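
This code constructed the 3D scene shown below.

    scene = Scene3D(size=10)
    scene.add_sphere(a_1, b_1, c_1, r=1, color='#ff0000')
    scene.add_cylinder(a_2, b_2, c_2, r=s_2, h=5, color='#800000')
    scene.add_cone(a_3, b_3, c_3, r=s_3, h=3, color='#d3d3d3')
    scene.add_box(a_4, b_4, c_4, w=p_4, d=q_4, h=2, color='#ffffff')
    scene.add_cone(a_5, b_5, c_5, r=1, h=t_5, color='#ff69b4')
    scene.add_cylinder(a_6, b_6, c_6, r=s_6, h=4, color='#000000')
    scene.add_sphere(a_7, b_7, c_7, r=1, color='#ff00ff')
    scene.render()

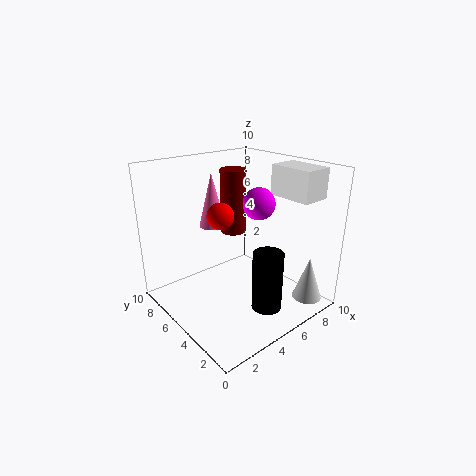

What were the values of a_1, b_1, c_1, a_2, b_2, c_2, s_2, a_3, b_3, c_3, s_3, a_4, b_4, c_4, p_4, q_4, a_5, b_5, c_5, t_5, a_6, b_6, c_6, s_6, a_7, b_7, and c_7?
a_1 = 5; b_1 = 7; c_1 = 6; a_2 = 7; b_2 = 8; c_2 = 4; s_2 = 1; a_3 = 8; b_3 = 1; c_3 = 1; s_3 = 1; a_4 = 7; b_4 = 1; c_4 = 8; p_4 = 2; q_4 = 3; a_5 = 5; b_5 = 8; c_5 = 5; t_5 = 4; a_6 = 5; b_6 = 2; c_6 = 1; s_6 = 1; a_7 = 5; b_7 = 3; c_7 = 8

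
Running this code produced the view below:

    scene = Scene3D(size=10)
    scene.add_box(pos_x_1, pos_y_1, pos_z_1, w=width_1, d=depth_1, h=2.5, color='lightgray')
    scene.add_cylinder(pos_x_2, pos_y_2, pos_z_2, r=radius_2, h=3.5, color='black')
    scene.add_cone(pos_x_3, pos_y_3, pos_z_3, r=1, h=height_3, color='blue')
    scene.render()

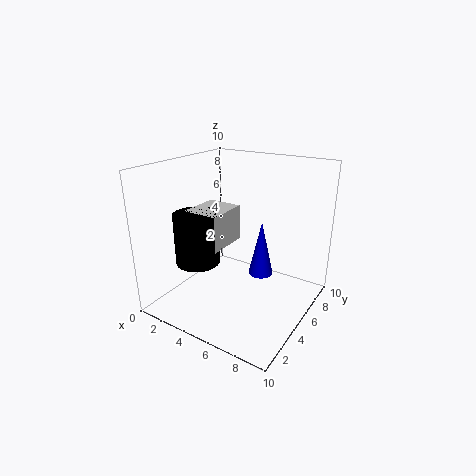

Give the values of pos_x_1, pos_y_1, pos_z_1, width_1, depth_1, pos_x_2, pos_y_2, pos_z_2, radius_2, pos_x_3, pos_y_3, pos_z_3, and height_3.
pos_x_1 = 2, pos_y_1 = 3, pos_z_1 = 4.5, width_1 = 2.5, depth_1 = 3, pos_x_2 = 3, pos_y_2 = 3, pos_z_2 = 3.5, radius_2 = 1.5, pos_x_3 = 5, pos_y_3 = 8.5, pos_z_3 = 0.5, height_3 = 4.5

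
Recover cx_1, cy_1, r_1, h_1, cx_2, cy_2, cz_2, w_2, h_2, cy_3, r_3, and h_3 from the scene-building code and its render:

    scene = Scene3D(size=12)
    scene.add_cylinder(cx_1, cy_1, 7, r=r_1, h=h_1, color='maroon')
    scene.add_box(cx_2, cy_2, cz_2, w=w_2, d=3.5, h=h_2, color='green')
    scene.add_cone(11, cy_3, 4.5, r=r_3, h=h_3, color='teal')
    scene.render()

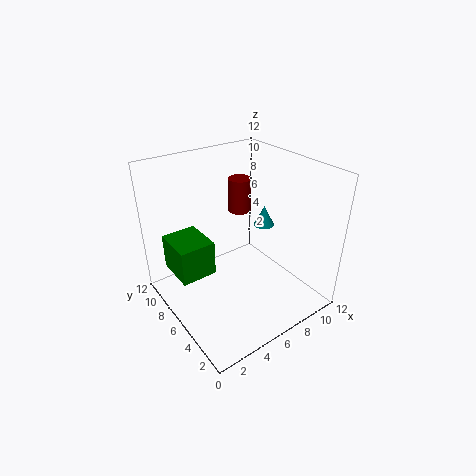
cx_1 = 8
cy_1 = 8.5
r_1 = 1
h_1 = 3
cx_2 = 1
cy_2 = 6.5
cz_2 = 3
w_2 = 3
h_2 = 3
cy_3 = 8.5
r_3 = 1
h_3 = 2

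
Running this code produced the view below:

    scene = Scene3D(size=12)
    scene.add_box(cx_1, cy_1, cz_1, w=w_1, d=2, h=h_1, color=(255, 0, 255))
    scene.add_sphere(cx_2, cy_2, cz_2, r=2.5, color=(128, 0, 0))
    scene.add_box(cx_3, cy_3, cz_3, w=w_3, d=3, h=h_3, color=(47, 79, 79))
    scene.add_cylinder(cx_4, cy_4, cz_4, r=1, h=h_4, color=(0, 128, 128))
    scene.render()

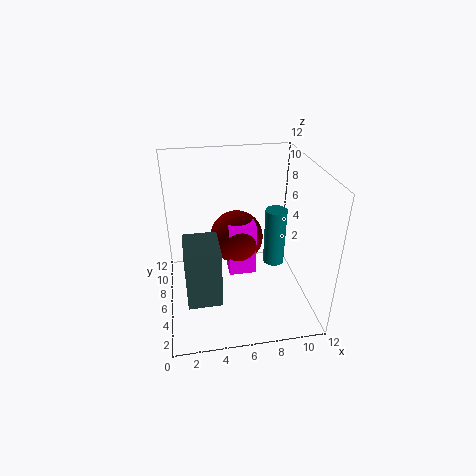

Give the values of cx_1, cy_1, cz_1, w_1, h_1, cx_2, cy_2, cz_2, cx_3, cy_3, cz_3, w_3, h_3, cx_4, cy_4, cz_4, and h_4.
cx_1 = 5.5, cy_1 = 7.5, cz_1 = 1, w_1 = 2.5, h_1 = 5, cx_2 = 6.5, cy_2 = 9.5, cz_2 = 4, cx_3 = 1.5, cy_3 = 1, cz_3 = 3.5, w_3 = 2.5, h_3 = 4.5, cx_4 = 10, cy_4 = 8.5, cz_4 = 1.5, h_4 = 5.5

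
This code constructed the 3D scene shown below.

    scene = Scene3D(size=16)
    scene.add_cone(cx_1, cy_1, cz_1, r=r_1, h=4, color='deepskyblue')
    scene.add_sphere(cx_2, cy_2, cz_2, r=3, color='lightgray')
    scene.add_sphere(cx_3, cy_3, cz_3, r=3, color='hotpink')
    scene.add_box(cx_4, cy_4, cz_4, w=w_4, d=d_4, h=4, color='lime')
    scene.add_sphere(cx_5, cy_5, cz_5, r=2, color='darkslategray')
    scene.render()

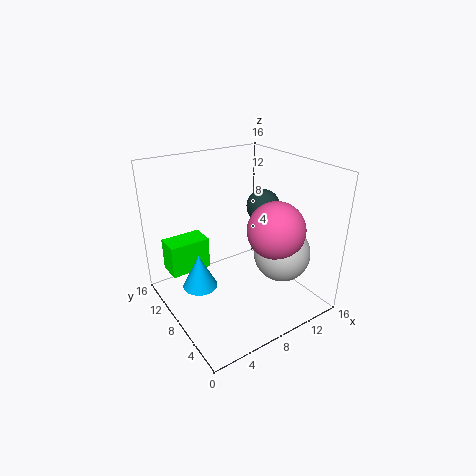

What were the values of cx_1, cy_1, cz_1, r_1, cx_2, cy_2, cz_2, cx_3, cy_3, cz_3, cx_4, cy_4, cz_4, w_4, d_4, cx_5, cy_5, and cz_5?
cx_1 = 4; cy_1 = 10; cz_1 = 2; r_1 = 2; cx_2 = 11; cy_2 = 4; cz_2 = 7; cx_3 = 10; cy_3 = 4; cz_3 = 10; cx_4 = 2; cy_4 = 13; cz_4 = 2; w_4 = 5; d_4 = 3; cx_5 = 13; cy_5 = 10; cz_5 = 10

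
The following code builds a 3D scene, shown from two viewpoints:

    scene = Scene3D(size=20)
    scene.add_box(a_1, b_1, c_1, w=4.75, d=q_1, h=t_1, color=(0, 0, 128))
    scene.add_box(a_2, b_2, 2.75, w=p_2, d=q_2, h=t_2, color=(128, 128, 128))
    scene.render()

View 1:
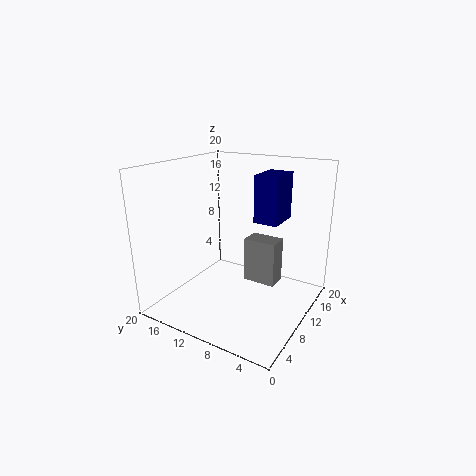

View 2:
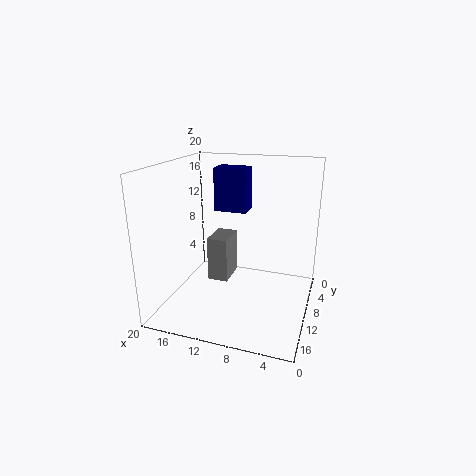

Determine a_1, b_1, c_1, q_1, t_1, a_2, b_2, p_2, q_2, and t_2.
a_1 = 9.75
b_1 = 4.25
c_1 = 12.75
q_1 = 3.25
t_1 = 6.25
a_2 = 11.75
b_2 = 5.25
p_2 = 3
q_2 = 4.75
t_2 = 6.5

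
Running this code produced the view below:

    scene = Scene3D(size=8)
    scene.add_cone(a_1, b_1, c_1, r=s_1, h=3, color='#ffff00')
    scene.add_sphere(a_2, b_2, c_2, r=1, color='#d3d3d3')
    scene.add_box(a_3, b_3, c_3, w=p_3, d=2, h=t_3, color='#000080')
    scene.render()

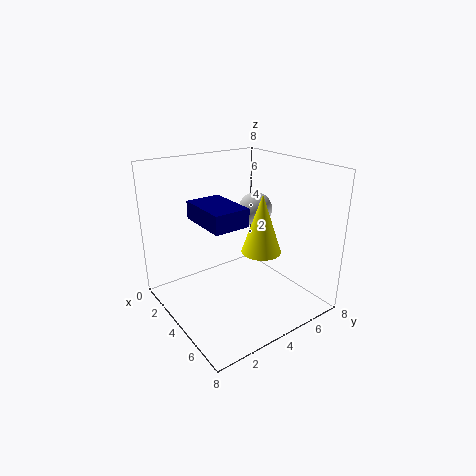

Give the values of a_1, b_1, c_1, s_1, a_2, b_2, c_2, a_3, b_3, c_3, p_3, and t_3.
a_1 = 6, b_1 = 4, c_1 = 4, s_1 = 1, a_2 = 3, b_2 = 6, c_2 = 5, a_3 = 2, b_3 = 2, c_3 = 5, p_3 = 3, t_3 = 1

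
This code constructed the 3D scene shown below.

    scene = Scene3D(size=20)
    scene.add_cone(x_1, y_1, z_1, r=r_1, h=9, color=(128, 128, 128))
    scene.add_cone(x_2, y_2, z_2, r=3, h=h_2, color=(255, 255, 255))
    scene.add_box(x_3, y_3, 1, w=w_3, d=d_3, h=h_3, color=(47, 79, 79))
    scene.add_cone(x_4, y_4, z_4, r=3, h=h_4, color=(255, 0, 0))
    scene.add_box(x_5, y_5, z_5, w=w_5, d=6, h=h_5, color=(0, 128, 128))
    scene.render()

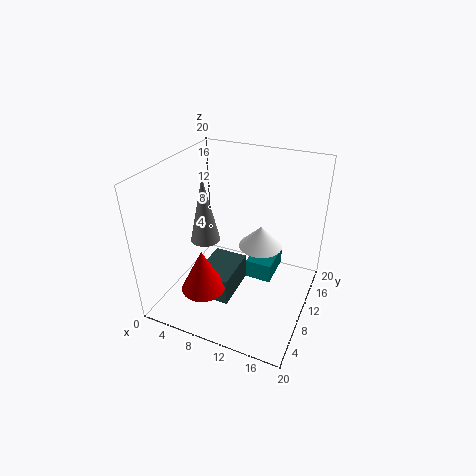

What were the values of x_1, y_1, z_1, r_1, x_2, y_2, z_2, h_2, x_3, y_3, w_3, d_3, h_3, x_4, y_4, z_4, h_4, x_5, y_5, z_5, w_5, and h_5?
x_1 = 6
y_1 = 8
z_1 = 10
r_1 = 2
x_2 = 13
y_2 = 11
z_2 = 9
h_2 = 3
x_3 = 5
y_3 = 6
w_3 = 5
d_3 = 7
h_3 = 4
x_4 = 7
y_4 = 5
z_4 = 4
h_4 = 6
x_5 = 10
y_5 = 13
z_5 = 1
w_5 = 4
h_5 = 3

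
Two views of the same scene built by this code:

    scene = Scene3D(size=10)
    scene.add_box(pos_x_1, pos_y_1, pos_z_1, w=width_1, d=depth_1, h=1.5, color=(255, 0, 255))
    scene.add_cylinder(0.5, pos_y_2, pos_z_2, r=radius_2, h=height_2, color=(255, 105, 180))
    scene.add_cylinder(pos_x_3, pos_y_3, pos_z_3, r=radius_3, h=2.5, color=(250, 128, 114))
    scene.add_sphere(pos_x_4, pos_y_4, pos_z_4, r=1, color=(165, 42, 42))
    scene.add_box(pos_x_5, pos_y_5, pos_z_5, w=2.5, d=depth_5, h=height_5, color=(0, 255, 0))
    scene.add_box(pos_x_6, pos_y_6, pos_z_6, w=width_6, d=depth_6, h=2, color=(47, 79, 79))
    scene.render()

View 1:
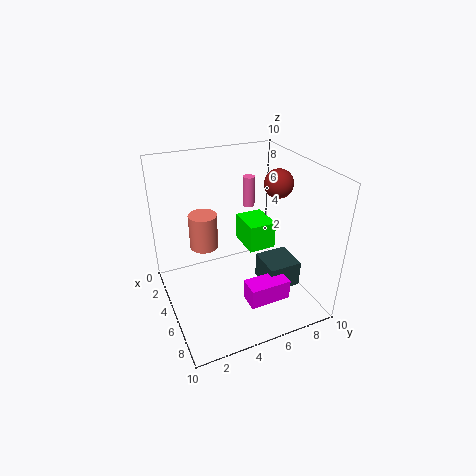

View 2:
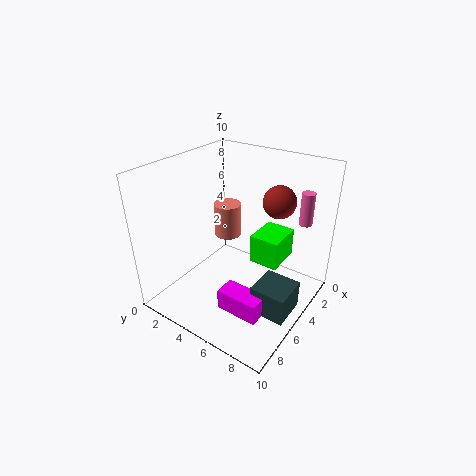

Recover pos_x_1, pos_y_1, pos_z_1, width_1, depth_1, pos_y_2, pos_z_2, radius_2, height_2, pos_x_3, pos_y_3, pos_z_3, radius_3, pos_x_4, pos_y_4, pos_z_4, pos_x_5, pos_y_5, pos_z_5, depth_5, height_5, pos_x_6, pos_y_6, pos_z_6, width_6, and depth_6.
pos_x_1 = 6; pos_y_1 = 5; pos_z_1 = 0.5; width_1 = 1.5; depth_1 = 3; pos_y_2 = 8; pos_z_2 = 5; radius_2 = 0.5; height_2 = 2.5; pos_x_3 = 3.5; pos_y_3 = 3; pos_z_3 = 4; radius_3 = 1; pos_x_4 = 5; pos_y_4 = 8; pos_z_4 = 8.5; pos_x_5 = 2.5; pos_y_5 = 6; pos_z_5 = 3.5; depth_5 = 2; height_5 = 2; pos_x_6 = 4; pos_y_6 = 7; pos_z_6 = 0.5; width_6 = 2.5; depth_6 = 2.5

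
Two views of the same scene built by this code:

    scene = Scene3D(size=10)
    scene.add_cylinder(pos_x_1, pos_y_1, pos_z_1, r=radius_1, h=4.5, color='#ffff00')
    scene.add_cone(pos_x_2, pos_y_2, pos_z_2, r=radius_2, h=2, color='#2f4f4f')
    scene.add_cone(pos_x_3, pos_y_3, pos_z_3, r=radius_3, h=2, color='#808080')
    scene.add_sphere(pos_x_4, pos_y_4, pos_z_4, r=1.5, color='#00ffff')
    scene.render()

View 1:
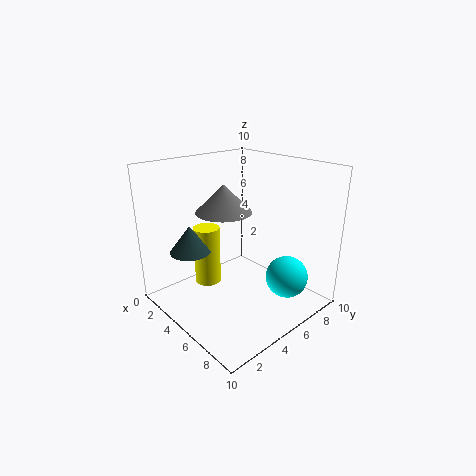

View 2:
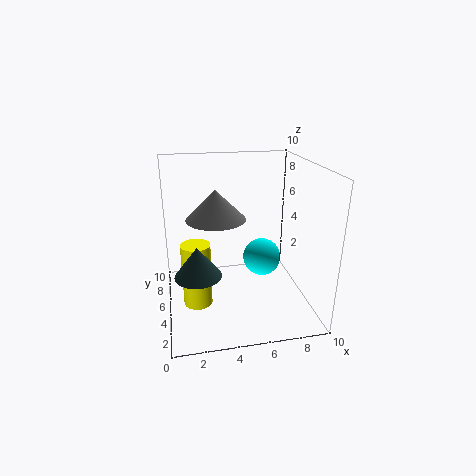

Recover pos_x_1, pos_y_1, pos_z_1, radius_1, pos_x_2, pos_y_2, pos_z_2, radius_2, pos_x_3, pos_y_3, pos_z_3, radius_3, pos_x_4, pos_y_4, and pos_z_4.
pos_x_1 = 2; pos_y_1 = 4.5; pos_z_1 = 0.5; radius_1 = 1; pos_x_2 = 2; pos_y_2 = 3; pos_z_2 = 3.5; radius_2 = 1.5; pos_x_3 = 3.5; pos_y_3 = 5; pos_z_3 = 6.5; radius_3 = 2; pos_x_4 = 7.5; pos_y_4 = 7.5; pos_z_4 = 2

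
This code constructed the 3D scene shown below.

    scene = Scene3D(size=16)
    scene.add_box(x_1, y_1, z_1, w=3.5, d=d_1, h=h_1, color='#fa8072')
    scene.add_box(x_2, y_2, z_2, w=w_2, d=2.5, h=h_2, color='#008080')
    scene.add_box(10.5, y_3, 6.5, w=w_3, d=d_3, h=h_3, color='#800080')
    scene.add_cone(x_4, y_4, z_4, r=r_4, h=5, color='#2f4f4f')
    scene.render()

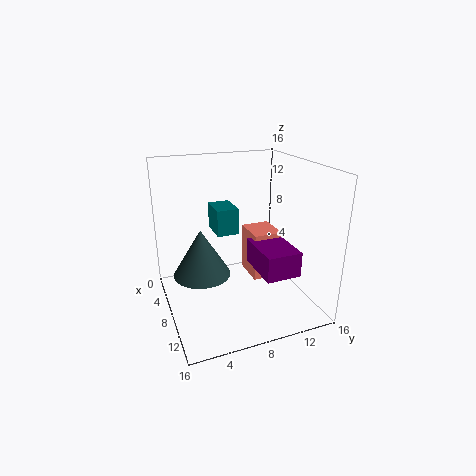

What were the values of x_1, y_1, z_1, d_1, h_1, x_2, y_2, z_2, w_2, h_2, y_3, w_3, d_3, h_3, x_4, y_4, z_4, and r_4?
x_1 = 8; y_1 = 8.5; z_1 = 4.5; d_1 = 3; h_1 = 5; x_2 = 3.5; y_2 = 6; z_2 = 8; w_2 = 3.5; h_2 = 3; y_3 = 8; w_3 = 5; d_3 = 3.5; h_3 = 2.5; x_4 = 9; y_4 = 3.5; z_4 = 5; r_4 = 3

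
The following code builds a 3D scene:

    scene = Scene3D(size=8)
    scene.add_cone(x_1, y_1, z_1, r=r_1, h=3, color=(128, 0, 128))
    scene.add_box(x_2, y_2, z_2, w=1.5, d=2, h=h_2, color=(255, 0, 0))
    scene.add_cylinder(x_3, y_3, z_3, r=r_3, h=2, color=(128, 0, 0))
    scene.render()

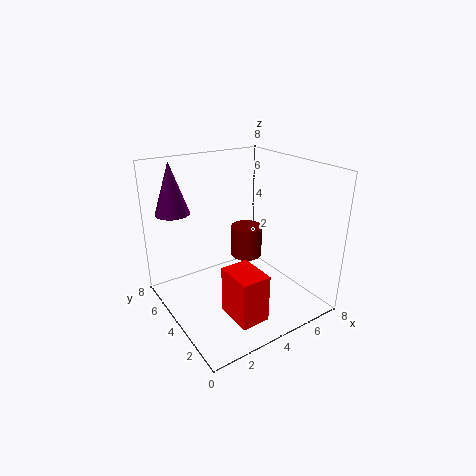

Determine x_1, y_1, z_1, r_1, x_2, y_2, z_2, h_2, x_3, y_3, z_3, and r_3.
x_1 = 1.5
y_1 = 7
z_1 = 5
r_1 = 1
x_2 = 2
y_2 = 0.5
z_2 = 1
h_2 = 2.5
x_3 = 6
y_3 = 6
z_3 = 1.5
r_3 = 1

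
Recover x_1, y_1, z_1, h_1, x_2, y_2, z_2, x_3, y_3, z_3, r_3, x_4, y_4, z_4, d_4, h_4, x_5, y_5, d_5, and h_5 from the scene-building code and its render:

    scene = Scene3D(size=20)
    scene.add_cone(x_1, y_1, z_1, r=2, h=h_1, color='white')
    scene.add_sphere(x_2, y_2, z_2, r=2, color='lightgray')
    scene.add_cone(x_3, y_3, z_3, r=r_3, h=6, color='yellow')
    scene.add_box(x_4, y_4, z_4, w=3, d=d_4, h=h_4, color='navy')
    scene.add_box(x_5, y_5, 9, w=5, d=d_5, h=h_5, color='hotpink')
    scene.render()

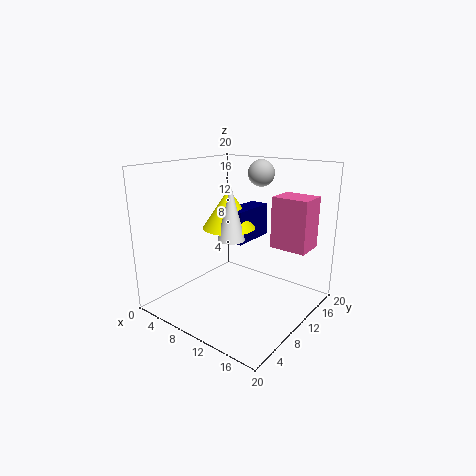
x_1 = 8; y_1 = 11; z_1 = 9; h_1 = 8; x_2 = 9; y_2 = 17; z_2 = 18; x_3 = 6; y_3 = 13; z_3 = 10; r_3 = 4; x_4 = 6; y_4 = 12; z_4 = 8; d_4 = 7; h_4 = 5; x_5 = 14; y_5 = 12; d_5 = 4; h_5 = 7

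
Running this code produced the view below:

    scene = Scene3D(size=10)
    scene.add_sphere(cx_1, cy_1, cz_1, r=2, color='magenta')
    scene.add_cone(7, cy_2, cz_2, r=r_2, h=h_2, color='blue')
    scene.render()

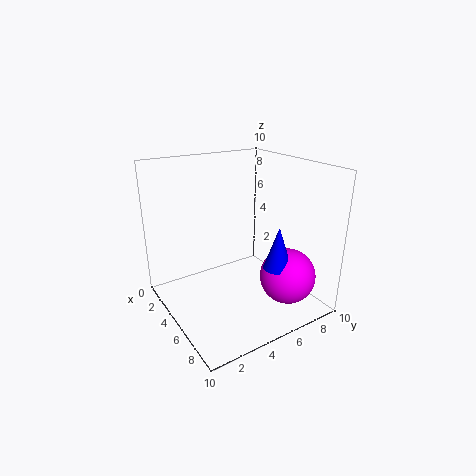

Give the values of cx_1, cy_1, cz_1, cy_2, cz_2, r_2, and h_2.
cx_1 = 7; cy_1 = 8; cz_1 = 2; cy_2 = 7; cz_2 = 3; r_2 = 1; h_2 = 3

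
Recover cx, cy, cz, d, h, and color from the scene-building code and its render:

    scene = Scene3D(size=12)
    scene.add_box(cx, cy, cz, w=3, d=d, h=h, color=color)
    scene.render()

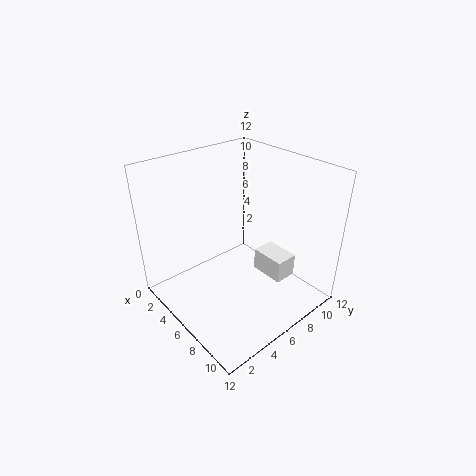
cx = 6, cy = 8, cz = 2, d = 2, h = 2, color = 'white'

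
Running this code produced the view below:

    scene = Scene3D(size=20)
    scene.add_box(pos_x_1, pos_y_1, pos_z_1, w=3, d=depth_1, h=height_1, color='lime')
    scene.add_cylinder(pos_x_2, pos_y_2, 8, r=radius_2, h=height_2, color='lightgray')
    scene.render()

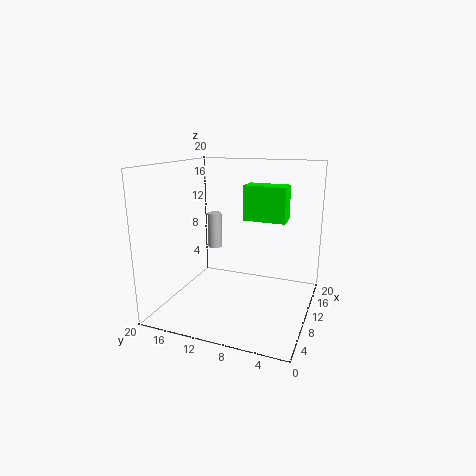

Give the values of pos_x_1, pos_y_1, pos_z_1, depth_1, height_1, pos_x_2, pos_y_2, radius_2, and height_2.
pos_x_1 = 12, pos_y_1 = 4, pos_z_1 = 12, depth_1 = 6, height_1 = 5, pos_x_2 = 11, pos_y_2 = 14, radius_2 = 1, height_2 = 5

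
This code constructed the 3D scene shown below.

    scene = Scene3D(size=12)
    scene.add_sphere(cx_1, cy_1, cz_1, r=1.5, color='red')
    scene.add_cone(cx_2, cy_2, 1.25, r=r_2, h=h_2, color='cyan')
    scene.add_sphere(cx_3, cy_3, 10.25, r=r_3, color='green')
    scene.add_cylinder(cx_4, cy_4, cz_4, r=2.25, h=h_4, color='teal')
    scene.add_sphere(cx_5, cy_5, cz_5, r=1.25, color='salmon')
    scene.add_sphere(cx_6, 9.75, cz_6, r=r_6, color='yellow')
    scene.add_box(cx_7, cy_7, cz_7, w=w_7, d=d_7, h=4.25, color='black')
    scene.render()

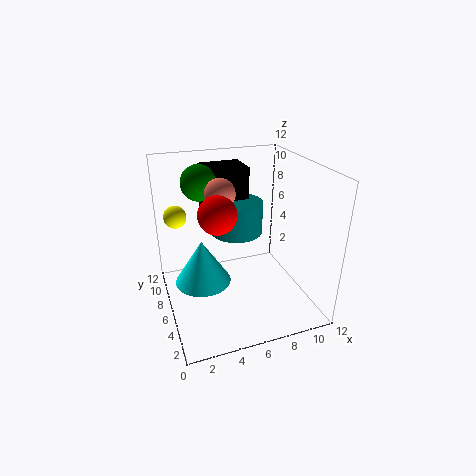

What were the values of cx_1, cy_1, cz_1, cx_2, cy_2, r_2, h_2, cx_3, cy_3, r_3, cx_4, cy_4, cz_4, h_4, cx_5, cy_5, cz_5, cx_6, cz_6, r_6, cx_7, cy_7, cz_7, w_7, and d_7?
cx_1 = 4; cy_1 = 5; cz_1 = 8.75; cx_2 = 3.25; cy_2 = 7.75; r_2 = 2.5; h_2 = 4; cx_3 = 3.5; cy_3 = 8.5; r_3 = 1.5; cx_4 = 6.5; cy_4 = 7.75; cz_4 = 5.75; h_4 = 2.75; cx_5 = 4.75; cy_5 = 6.75; cz_5 = 9.75; cx_6 = 1.5; cz_6 = 7; r_6 = 1; cx_7 = 4; cy_7 = 8; cz_7 = 7; w_7 = 3.75; d_7 = 3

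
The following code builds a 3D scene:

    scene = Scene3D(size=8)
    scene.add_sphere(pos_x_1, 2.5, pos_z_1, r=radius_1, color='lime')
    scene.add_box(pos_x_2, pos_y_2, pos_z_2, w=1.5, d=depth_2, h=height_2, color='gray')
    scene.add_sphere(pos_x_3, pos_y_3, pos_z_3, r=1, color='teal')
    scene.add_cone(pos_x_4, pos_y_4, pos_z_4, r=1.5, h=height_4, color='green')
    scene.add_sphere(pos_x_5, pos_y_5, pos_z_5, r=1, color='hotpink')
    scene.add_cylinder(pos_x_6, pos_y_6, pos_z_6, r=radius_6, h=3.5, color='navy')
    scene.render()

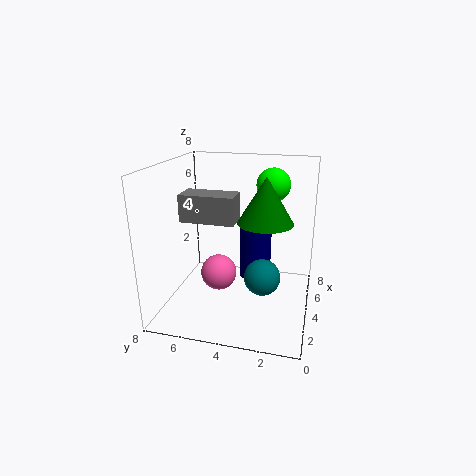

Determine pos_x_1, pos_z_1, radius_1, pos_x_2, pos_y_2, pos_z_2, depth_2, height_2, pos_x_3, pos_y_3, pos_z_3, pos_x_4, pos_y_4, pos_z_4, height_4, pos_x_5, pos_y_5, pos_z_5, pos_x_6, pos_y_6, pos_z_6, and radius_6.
pos_x_1 = 6.5
pos_z_1 = 6.5
radius_1 = 1
pos_x_2 = 3
pos_y_2 = 4
pos_z_2 = 5
depth_2 = 3
height_2 = 1.5
pos_x_3 = 3.5
pos_y_3 = 2.5
pos_z_3 = 2
pos_x_4 = 4
pos_y_4 = 2.5
pos_z_4 = 5
height_4 = 2.5
pos_x_5 = 3.5
pos_y_5 = 5
pos_z_5 = 2
pos_x_6 = 6.5
pos_y_6 = 3.5
pos_z_6 = 0.5
radius_6 = 1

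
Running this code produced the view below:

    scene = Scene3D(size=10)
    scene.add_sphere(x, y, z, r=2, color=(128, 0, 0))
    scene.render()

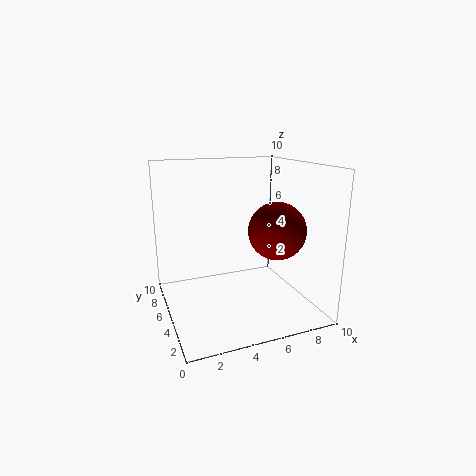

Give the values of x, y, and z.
x = 7.5, y = 4, z = 5.5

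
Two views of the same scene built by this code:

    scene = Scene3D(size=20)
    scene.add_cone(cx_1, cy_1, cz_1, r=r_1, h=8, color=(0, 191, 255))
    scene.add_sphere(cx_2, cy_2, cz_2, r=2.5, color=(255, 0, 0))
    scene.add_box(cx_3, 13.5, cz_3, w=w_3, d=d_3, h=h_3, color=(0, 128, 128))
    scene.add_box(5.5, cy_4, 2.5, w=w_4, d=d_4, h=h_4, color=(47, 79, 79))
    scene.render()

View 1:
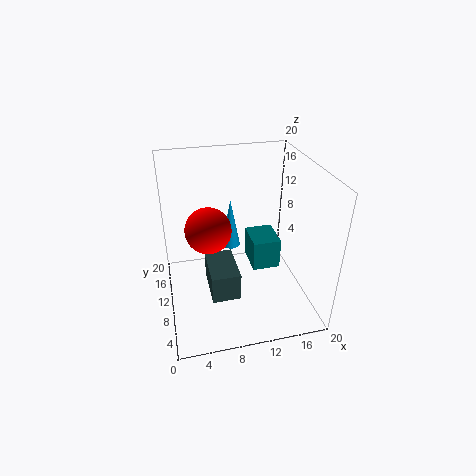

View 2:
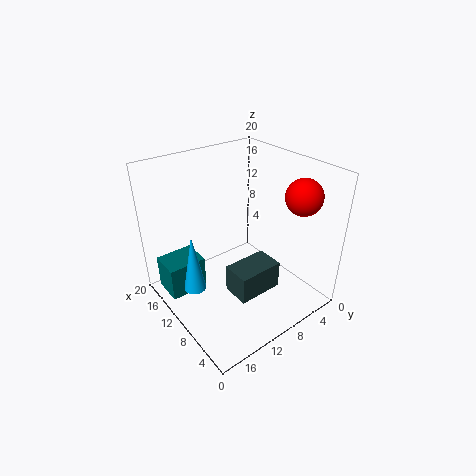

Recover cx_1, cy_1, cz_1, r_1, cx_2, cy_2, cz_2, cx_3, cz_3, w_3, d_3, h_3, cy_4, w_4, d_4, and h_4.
cx_1 = 10.5
cy_1 = 17
cz_1 = 4.5
r_1 = 1.5
cx_2 = 5
cy_2 = 3
cz_2 = 16
cx_3 = 13.5
cz_3 = 1
w_3 = 4.5
d_3 = 5.5
h_3 = 5
cy_4 = 6
w_4 = 4
d_4 = 6.5
h_4 = 4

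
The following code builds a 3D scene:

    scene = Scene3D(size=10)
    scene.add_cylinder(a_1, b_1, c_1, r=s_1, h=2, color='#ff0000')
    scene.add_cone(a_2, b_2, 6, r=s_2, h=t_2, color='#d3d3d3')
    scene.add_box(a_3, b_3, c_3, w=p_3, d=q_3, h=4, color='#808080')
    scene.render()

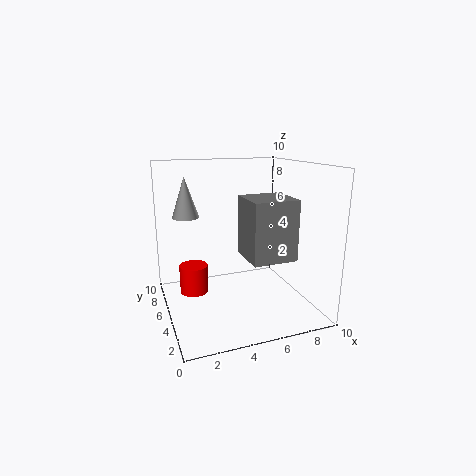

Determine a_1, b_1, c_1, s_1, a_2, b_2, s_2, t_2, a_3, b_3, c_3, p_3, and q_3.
a_1 = 2, b_1 = 6, c_1 = 1, s_1 = 1, a_2 = 2, b_2 = 8, s_2 = 1, t_2 = 3, a_3 = 5, b_3 = 2, c_3 = 4, p_3 = 3, q_3 = 3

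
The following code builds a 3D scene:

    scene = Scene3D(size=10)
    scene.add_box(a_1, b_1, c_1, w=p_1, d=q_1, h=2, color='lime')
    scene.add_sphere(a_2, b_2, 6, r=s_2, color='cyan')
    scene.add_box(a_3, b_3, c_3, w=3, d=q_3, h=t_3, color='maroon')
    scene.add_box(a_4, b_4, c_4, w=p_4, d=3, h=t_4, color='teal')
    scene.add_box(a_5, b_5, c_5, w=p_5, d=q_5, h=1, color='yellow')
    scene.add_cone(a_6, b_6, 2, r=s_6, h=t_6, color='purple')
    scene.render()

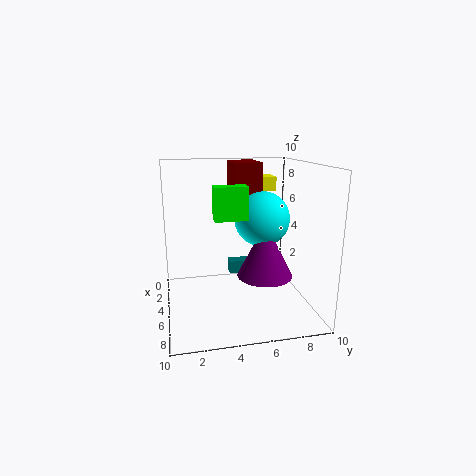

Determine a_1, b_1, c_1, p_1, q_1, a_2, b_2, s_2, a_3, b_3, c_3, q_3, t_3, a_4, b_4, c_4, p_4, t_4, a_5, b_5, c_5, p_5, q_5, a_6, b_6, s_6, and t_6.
a_1 = 7; b_1 = 3; c_1 = 7; p_1 = 1; q_1 = 2; a_2 = 4; b_2 = 7; s_2 = 2; a_3 = 1; b_3 = 5; c_3 = 7; q_3 = 2; t_3 = 3; a_4 = 1; b_4 = 5; c_4 = 1; p_4 = 1; t_4 = 1; a_5 = 2; b_5 = 6; c_5 = 8; p_5 = 2; q_5 = 2; a_6 = 5; b_6 = 7; s_6 = 2; t_6 = 4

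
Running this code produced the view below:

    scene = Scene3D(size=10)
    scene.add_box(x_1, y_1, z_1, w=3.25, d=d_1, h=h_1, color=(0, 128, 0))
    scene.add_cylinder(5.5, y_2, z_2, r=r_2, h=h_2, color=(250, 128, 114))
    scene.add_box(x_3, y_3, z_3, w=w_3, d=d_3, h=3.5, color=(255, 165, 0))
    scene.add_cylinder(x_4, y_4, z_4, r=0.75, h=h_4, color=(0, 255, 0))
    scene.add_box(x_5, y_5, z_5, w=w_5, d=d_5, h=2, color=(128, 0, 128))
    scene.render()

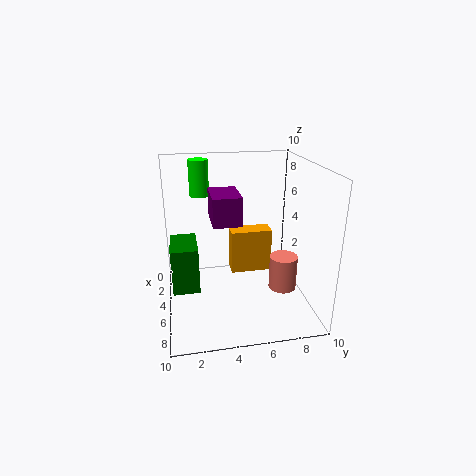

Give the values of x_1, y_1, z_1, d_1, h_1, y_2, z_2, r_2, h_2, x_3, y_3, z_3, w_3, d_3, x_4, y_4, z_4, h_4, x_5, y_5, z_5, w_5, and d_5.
x_1 = 1.25; y_1 = 0.25; z_1 = 0.5; d_1 = 2; h_1 = 3.5; y_2 = 8.25; z_2 = 1; r_2 = 1; h_2 = 2.5; x_3 = 1; y_3 = 5; z_3 = 0.75; w_3 = 1.5; d_3 = 3.25; x_4 = 1; y_4 = 2.75; z_4 = 7; h_4 = 2.75; x_5 = 2.5; y_5 = 3.25; z_5 = 6; w_5 = 3; d_5 = 2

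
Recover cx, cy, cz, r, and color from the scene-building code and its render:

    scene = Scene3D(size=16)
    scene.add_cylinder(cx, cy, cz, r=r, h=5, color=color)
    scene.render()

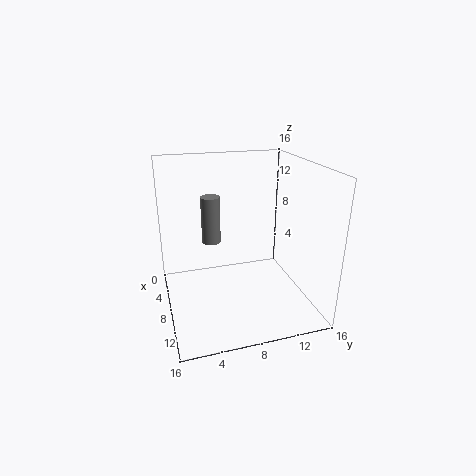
cx = 8; cy = 5; cz = 8; r = 1; color = 'gray'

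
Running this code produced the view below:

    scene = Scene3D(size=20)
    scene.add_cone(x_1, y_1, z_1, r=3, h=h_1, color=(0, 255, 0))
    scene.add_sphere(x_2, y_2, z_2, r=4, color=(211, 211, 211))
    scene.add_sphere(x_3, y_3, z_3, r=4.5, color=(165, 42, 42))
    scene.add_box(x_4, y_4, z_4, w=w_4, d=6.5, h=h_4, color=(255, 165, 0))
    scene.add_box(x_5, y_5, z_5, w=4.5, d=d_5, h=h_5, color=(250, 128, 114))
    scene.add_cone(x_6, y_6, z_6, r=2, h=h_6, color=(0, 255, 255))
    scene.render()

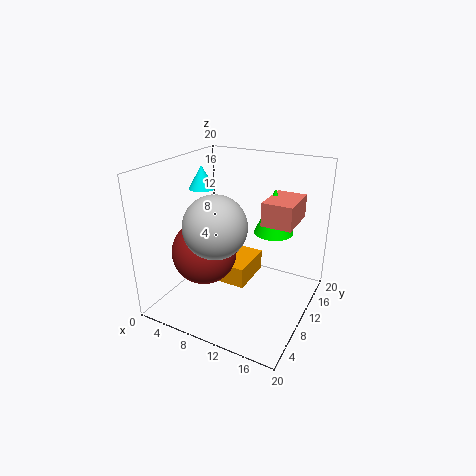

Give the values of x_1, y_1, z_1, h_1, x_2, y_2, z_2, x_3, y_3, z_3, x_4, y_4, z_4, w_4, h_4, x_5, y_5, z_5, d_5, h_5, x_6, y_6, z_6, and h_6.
x_1 = 12.5
y_1 = 17
z_1 = 8.5
h_1 = 7
x_2 = 9.5
y_2 = 5
z_2 = 13.5
x_3 = 6
y_3 = 7.5
z_3 = 8
x_4 = 5
y_4 = 8.5
z_4 = 3
w_4 = 6.5
h_4 = 3
x_5 = 12
y_5 = 13
z_5 = 11
d_5 = 6.5
h_5 = 3.5
x_6 = 2
y_6 = 13.5
z_6 = 15
h_6 = 3.5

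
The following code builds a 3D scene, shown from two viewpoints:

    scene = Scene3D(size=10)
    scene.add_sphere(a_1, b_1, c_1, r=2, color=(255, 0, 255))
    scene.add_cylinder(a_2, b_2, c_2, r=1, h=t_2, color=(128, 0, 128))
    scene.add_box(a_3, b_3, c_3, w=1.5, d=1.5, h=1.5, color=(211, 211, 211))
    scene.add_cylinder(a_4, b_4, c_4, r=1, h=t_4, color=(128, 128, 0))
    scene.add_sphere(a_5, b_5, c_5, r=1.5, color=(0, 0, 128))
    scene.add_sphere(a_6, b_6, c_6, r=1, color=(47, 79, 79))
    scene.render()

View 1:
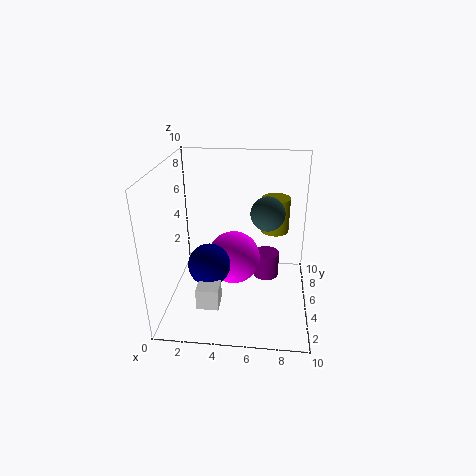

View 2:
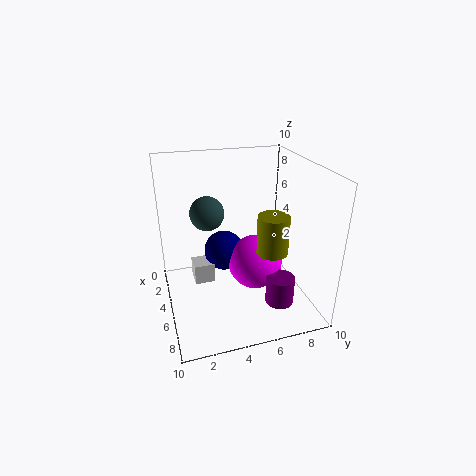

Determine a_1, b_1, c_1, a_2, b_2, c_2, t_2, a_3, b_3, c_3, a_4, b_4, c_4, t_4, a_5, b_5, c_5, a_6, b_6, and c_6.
a_1 = 4.5, b_1 = 6.5, c_1 = 2.5, a_2 = 7, b_2 = 7.5, c_2 = 0.5, t_2 = 2, a_3 = 2.5, b_3 = 2, c_3 = 1, a_4 = 7.5, b_4 = 6.5, c_4 = 5, t_4 = 2.5, a_5 = 3, b_5 = 4.5, c_5 = 3, a_6 = 7, b_6 = 2.5, c_6 = 8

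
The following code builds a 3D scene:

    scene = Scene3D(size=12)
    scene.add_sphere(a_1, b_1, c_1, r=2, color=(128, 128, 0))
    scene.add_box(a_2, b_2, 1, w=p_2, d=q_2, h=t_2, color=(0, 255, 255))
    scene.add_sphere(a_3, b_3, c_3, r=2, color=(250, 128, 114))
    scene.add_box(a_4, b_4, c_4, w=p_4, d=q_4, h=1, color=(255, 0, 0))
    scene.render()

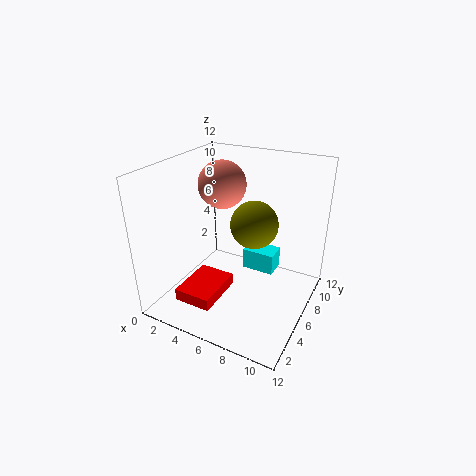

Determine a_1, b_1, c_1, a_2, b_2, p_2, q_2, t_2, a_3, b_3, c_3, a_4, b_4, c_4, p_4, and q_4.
a_1 = 7; b_1 = 7; c_1 = 7; a_2 = 5; b_2 = 9; p_2 = 3; q_2 = 2; t_2 = 2; a_3 = 4; b_3 = 7; c_3 = 10; a_4 = 3; b_4 = 1; c_4 = 2; p_4 = 3; q_4 = 4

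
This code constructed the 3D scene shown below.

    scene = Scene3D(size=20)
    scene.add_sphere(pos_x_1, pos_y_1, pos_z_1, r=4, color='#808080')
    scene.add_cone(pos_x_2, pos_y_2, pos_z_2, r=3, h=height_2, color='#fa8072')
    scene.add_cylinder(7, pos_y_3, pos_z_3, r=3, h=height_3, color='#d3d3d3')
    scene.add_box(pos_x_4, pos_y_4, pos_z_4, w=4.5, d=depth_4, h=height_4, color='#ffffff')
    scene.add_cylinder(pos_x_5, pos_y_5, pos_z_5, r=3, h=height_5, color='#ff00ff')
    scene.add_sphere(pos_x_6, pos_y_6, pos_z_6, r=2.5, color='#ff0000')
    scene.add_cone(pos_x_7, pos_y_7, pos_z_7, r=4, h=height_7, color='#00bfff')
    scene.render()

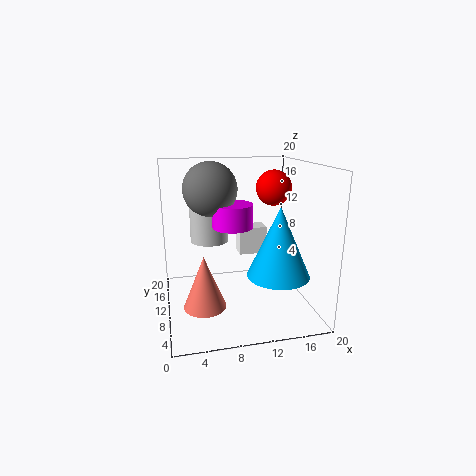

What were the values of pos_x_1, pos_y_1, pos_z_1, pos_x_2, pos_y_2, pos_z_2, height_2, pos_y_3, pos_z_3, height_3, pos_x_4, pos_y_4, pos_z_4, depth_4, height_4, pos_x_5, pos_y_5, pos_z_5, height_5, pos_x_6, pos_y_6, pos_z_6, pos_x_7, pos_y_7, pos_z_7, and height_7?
pos_x_1 = 7
pos_y_1 = 15
pos_z_1 = 16
pos_x_2 = 5
pos_y_2 = 9
pos_z_2 = 0.5
height_2 = 7.5
pos_y_3 = 17
pos_z_3 = 7.5
height_3 = 8
pos_x_4 = 12
pos_y_4 = 17
pos_z_4 = 4.5
depth_4 = 3
height_4 = 4.5
pos_x_5 = 10
pos_y_5 = 13.5
pos_z_5 = 10.5
height_5 = 3.5
pos_x_6 = 15.5
pos_y_6 = 11.5
pos_z_6 = 16.5
pos_x_7 = 14
pos_y_7 = 4.5
pos_z_7 = 6.5
height_7 = 9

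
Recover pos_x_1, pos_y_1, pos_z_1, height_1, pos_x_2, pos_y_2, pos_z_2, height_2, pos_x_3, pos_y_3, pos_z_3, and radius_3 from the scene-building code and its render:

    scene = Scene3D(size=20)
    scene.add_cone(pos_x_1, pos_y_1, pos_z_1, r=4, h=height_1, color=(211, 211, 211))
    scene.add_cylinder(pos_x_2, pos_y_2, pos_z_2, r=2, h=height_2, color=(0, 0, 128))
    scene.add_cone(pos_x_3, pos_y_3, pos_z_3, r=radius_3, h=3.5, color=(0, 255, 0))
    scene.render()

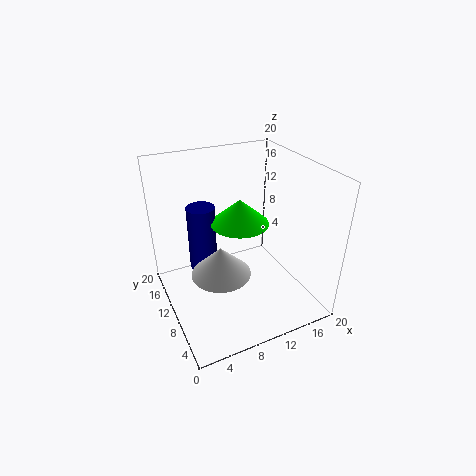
pos_x_1 = 6.5
pos_y_1 = 8
pos_z_1 = 6.5
height_1 = 4
pos_x_2 = 6
pos_y_2 = 13.5
pos_z_2 = 4.5
height_2 = 9.5
pos_x_3 = 10.5
pos_y_3 = 10.5
pos_z_3 = 12
radius_3 = 4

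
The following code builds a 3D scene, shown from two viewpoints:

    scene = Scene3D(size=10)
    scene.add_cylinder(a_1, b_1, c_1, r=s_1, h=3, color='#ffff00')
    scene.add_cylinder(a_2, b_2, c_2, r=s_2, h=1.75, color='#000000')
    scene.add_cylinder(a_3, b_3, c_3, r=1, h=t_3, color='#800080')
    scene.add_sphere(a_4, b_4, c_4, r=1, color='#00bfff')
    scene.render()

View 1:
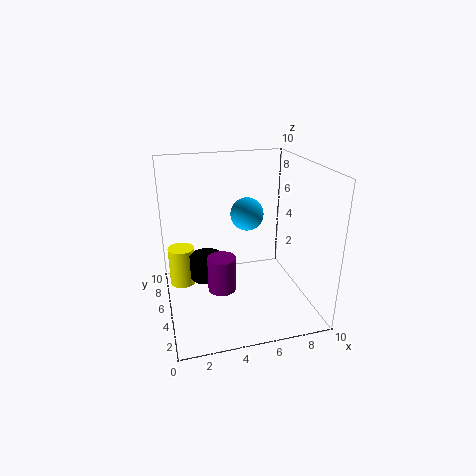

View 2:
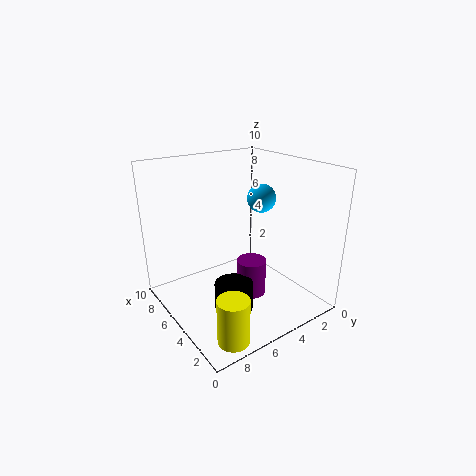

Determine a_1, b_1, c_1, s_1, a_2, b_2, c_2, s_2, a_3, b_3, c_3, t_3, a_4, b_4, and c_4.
a_1 = 1.25
b_1 = 8
c_1 = 0.25
s_1 = 1
a_2 = 3
b_2 = 6.75
c_2 = 1.25
s_2 = 1.25
a_3 = 3.75
b_3 = 4.75
c_3 = 1.25
t_3 = 2.5
a_4 = 5
b_4 = 3
c_4 = 7.5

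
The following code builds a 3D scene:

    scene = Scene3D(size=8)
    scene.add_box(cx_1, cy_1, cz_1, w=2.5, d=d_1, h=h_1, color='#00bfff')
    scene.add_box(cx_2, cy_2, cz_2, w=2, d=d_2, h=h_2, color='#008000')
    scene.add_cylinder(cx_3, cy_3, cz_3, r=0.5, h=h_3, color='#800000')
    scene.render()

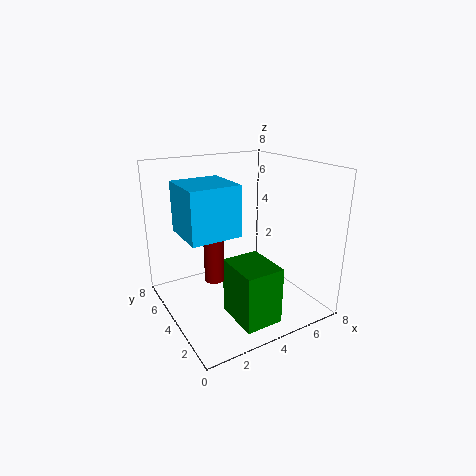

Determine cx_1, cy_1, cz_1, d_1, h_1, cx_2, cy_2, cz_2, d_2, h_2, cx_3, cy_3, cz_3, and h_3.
cx_1 = 0.5, cy_1 = 2, cz_1 = 5, d_1 = 2.5, h_1 = 2.5, cx_2 = 2.5, cy_2 = 0.5, cz_2 = 0.5, d_2 = 2.5, h_2 = 3, cx_3 = 2, cy_3 = 3, cz_3 = 2.5, h_3 = 2.5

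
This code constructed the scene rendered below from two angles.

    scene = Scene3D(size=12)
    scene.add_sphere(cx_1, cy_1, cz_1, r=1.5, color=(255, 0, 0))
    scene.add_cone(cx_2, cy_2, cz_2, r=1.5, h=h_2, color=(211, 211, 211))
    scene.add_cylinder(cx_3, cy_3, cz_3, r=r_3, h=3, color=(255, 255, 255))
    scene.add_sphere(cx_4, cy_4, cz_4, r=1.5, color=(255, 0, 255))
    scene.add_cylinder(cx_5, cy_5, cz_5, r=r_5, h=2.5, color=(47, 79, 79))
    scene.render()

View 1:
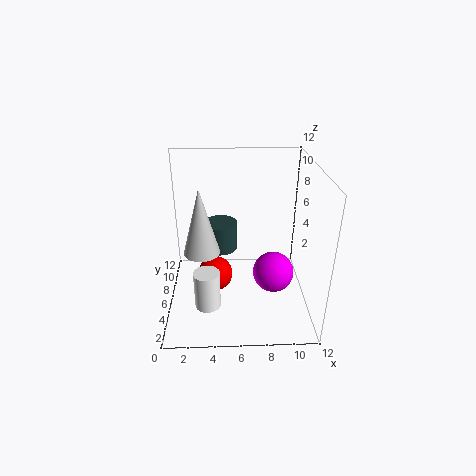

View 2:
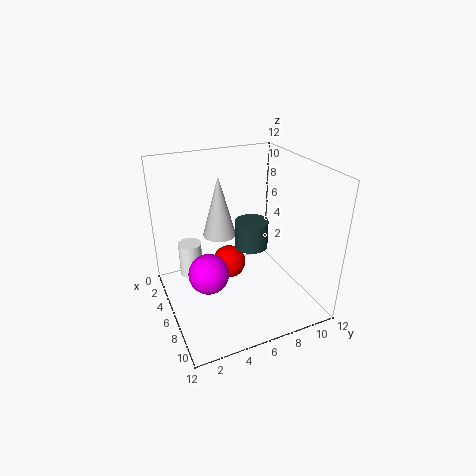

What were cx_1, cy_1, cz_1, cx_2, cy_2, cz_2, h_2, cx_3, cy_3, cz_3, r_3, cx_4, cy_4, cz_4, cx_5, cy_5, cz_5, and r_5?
cx_1 = 4; cy_1 = 6; cz_1 = 2.5; cx_2 = 3; cy_2 = 5.5; cz_2 = 5; h_2 = 5.5; cx_3 = 3.5; cy_3 = 2.5; cz_3 = 2; r_3 = 1; cx_4 = 8.5; cy_4 = 2.5; cz_4 = 5; cx_5 = 4.5; cy_5 = 8; cz_5 = 4; r_5 = 1.5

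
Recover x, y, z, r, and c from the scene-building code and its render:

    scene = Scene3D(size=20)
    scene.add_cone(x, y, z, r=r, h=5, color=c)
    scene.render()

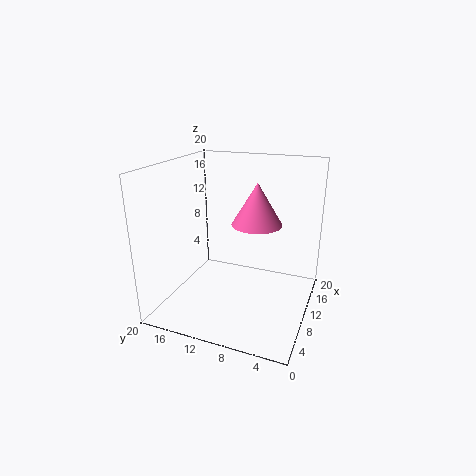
x = 6; y = 6; z = 14; r = 3; c = 'hotpink'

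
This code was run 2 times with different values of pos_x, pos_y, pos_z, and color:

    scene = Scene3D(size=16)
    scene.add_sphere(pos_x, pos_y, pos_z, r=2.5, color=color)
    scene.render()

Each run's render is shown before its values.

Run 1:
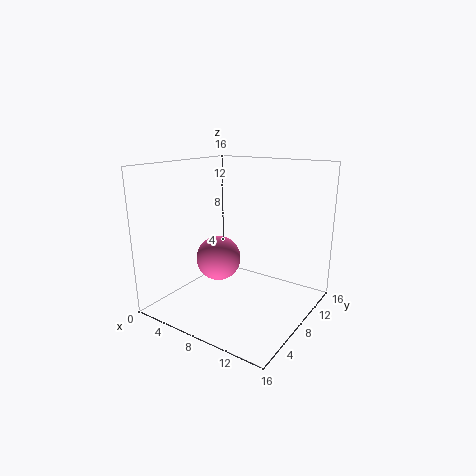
pos_x = 6; pos_y = 7; pos_z = 5.5; color = 'hotpink'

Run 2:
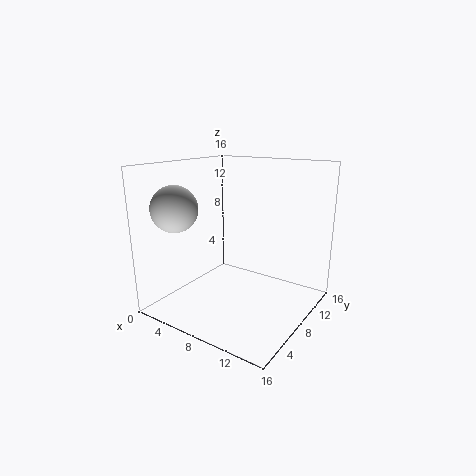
pos_x = 3; pos_y = 3.5; pos_z = 11.5; color = 'lightgray'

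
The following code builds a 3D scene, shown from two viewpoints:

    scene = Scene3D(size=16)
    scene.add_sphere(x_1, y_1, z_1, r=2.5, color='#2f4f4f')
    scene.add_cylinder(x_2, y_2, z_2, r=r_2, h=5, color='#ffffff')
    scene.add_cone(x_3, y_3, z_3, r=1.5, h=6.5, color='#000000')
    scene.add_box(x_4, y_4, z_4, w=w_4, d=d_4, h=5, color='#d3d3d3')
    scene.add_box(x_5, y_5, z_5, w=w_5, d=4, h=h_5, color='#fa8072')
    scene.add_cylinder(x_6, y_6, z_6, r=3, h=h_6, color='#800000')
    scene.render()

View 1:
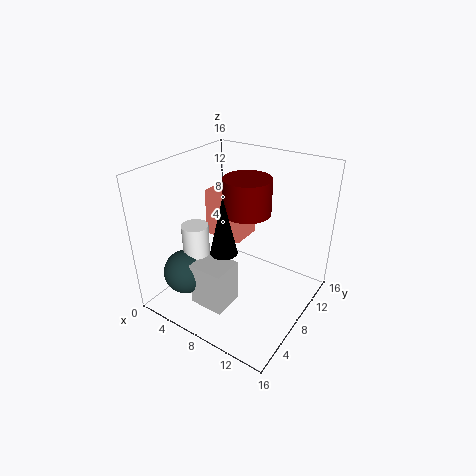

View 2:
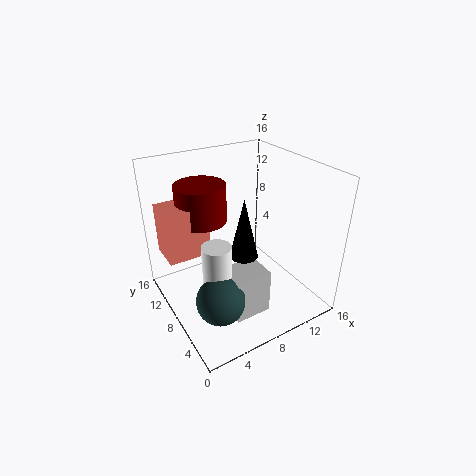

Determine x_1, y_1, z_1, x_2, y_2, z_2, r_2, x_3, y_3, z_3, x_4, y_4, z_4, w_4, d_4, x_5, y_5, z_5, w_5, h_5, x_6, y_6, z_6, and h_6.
x_1 = 3.5, y_1 = 4, z_1 = 4, x_2 = 4, y_2 = 5.5, z_2 = 4.5, r_2 = 1.5, x_3 = 7.5, y_3 = 6, z_3 = 7, x_4 = 5, y_4 = 3, z_4 = 1, w_4 = 4, d_4 = 3.5, x_5 = 1, y_5 = 11, z_5 = 5, w_5 = 5, h_5 = 6, x_6 = 6, y_6 = 13, z_6 = 8.5, h_6 = 4.5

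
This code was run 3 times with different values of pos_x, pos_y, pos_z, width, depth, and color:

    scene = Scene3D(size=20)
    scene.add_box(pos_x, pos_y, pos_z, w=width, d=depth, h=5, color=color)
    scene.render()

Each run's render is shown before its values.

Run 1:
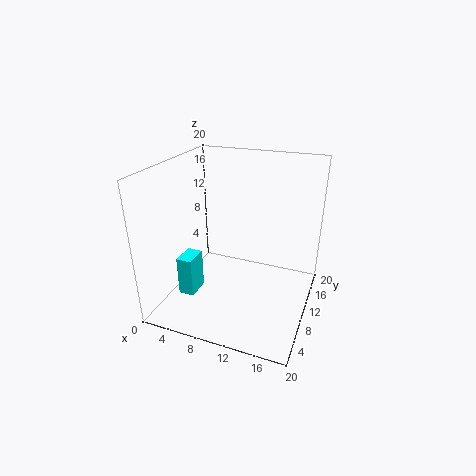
pos_x = 5; pos_y = 2; pos_z = 5; width = 2; depth = 3; color = 'cyan'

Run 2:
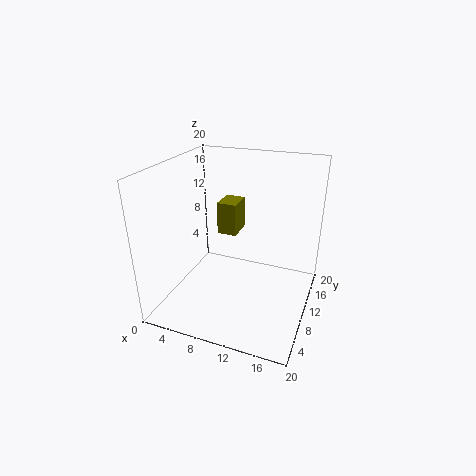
pos_x = 5; pos_y = 14; pos_z = 8; width = 3; depth = 4; color = 'olive'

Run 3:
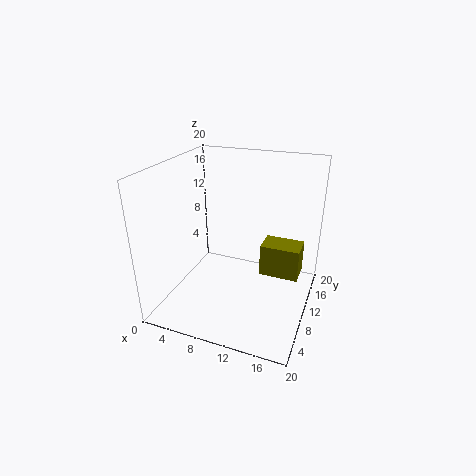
pos_x = 12; pos_y = 14; pos_z = 2; width = 6; depth = 4; color = 'olive'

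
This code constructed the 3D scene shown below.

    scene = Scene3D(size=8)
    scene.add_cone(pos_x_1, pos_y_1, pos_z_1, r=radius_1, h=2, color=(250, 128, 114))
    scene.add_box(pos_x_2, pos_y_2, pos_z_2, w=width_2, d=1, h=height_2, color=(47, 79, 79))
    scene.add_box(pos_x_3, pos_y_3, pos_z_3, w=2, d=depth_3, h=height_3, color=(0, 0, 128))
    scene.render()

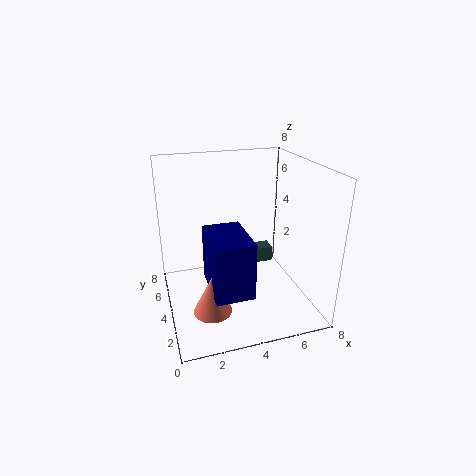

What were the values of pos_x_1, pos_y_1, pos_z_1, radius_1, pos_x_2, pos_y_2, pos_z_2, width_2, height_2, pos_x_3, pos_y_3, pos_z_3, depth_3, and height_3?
pos_x_1 = 2, pos_y_1 = 2, pos_z_1 = 1, radius_1 = 1, pos_x_2 = 5, pos_y_2 = 6, pos_z_2 = 1, width_2 = 2, height_2 = 1, pos_x_3 = 2, pos_y_3 = 1, pos_z_3 = 2, depth_3 = 3, height_3 = 3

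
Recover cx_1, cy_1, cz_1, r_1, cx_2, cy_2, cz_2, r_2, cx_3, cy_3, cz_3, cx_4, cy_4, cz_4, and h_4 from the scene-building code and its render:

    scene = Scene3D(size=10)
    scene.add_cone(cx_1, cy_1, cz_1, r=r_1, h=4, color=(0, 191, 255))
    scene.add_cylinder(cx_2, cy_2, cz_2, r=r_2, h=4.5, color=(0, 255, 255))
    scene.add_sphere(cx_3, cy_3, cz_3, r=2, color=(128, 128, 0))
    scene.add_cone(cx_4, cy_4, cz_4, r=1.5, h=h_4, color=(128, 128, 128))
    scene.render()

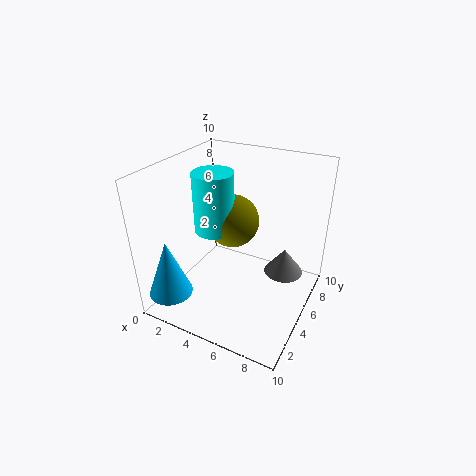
cx_1 = 1.5, cy_1 = 1.5, cz_1 = 1.5, r_1 = 1.5, cx_2 = 2.5, cy_2 = 6, cz_2 = 4.5, r_2 = 1.5, cx_3 = 3.5, cy_3 = 7, cz_3 = 5, cx_4 = 7.5, cy_4 = 8, cz_4 = 1, h_4 = 2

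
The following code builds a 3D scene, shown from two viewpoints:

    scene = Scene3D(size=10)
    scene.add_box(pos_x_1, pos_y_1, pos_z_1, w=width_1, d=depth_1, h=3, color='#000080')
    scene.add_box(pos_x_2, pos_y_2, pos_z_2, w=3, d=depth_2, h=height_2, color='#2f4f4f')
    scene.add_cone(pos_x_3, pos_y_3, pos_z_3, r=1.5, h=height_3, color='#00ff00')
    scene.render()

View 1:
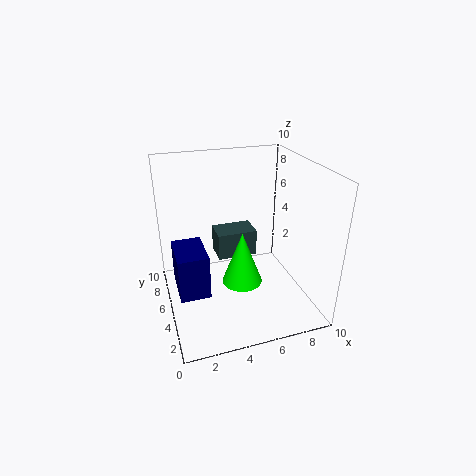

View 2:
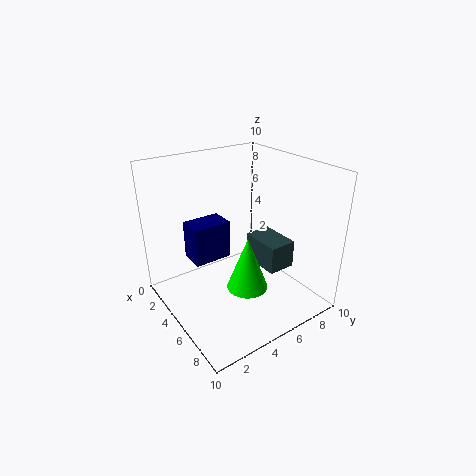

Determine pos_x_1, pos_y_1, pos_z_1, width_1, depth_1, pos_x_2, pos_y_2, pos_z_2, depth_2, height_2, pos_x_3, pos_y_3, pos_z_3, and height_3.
pos_x_1 = 0.5, pos_y_1 = 3, pos_z_1 = 2, width_1 = 2, depth_1 = 3, pos_x_2 = 4, pos_y_2 = 6.5, pos_z_2 = 2.5, depth_2 = 2, height_2 = 2, pos_x_3 = 5.5, pos_y_3 = 5.5, pos_z_3 = 1, height_3 = 4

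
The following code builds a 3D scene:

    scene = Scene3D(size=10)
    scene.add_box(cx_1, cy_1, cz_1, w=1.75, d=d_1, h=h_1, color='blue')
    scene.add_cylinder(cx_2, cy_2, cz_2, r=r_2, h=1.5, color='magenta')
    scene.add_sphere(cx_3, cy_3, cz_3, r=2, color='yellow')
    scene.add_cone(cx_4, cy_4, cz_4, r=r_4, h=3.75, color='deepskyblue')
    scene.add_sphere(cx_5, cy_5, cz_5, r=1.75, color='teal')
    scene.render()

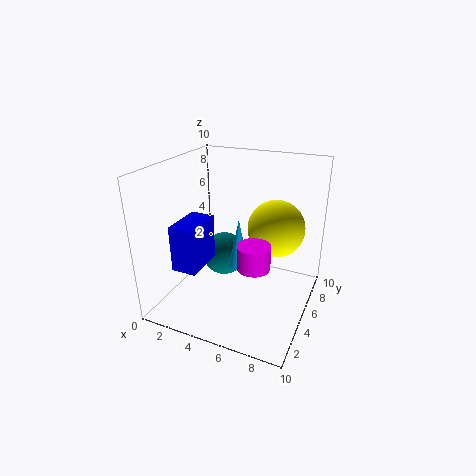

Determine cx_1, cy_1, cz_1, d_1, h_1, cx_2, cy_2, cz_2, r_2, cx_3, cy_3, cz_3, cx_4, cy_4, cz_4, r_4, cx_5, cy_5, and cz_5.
cx_1 = 1.25
cy_1 = 2.25
cz_1 = 3
d_1 = 3
h_1 = 3.25
cx_2 = 7.25
cy_2 = 2.25
cz_2 = 4.75
r_2 = 1
cx_3 = 7.25
cy_3 = 6.5
cz_3 = 5.5
cx_4 = 4.5
cy_4 = 6.25
cz_4 = 2
r_4 = 0.75
cx_5 = 2.5
cy_5 = 7.75
cz_5 = 1.75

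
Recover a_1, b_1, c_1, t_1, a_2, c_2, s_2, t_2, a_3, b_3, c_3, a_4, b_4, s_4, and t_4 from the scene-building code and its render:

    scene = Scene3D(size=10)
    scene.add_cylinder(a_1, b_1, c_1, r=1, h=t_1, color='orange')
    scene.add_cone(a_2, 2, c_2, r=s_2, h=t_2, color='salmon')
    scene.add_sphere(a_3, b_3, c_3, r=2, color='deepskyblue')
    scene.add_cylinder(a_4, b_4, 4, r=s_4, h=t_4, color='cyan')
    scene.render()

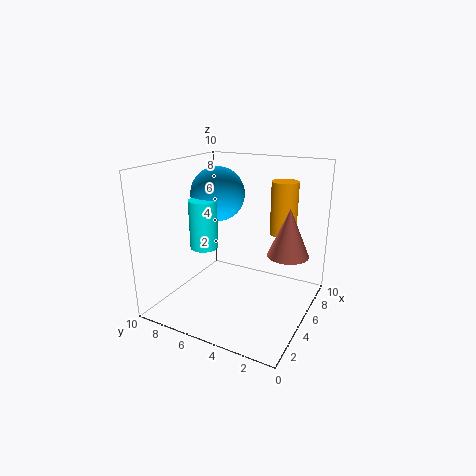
a_1 = 8.5; b_1 = 3; c_1 = 4.5; t_1 = 4; a_2 = 7; c_2 = 3.5; s_2 = 1.5; t_2 = 3.5; a_3 = 6.5; b_3 = 7.5; c_3 = 7.5; a_4 = 4.5; b_4 = 7.5; s_4 = 1; t_4 = 3.5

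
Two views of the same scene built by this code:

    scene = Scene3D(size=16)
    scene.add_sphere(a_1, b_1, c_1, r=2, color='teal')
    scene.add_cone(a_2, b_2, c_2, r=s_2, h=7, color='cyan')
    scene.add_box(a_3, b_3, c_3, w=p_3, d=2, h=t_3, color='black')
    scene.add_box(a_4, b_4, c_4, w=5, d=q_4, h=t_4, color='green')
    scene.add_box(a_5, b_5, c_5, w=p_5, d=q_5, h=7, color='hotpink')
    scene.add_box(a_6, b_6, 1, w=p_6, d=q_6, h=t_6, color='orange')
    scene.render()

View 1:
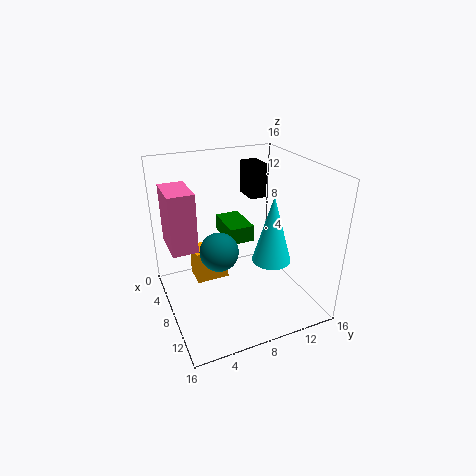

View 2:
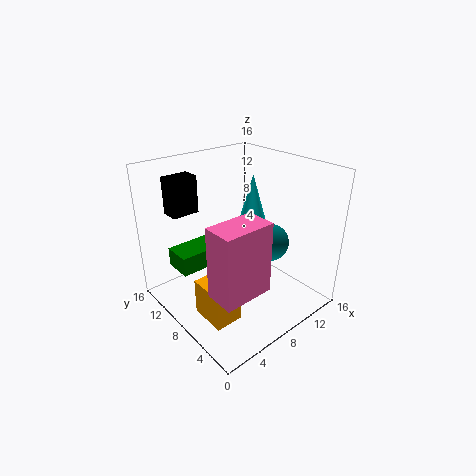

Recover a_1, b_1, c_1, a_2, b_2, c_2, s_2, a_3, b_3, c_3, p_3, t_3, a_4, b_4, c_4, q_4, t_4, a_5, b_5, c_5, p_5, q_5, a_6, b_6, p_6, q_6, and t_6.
a_1 = 10, b_1 = 5, c_1 = 8, a_2 = 12, b_2 = 10, c_2 = 7, s_2 = 2, a_3 = 2, b_3 = 11, c_3 = 11, p_3 = 3, t_3 = 4, a_4 = 1, b_4 = 8, c_4 = 6, q_4 = 3, t_4 = 2, a_5 = 1, b_5 = 1, c_5 = 6, p_5 = 5, q_5 = 3, a_6 = 2, b_6 = 4, p_6 = 3, q_6 = 4, t_6 = 4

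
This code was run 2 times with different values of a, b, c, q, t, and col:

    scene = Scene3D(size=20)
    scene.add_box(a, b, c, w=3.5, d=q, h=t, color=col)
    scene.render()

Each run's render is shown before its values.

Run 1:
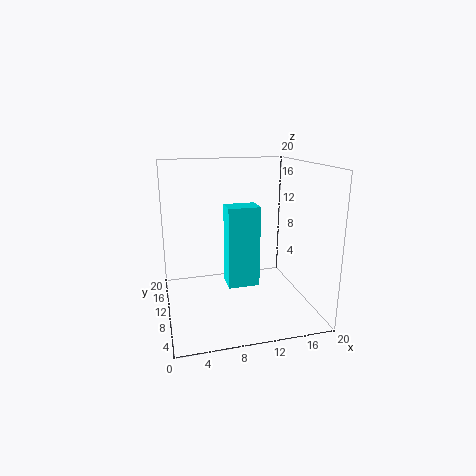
a = 6.5
b = 0.5
c = 7.5
q = 2.5
t = 9
col = 'cyan'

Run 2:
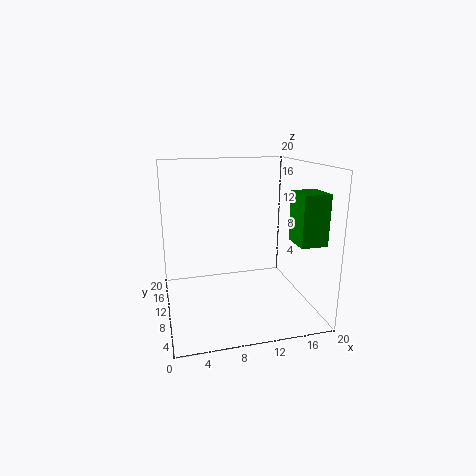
a = 16
b = 2.5
c = 10.5
q = 4
t = 6.5
col = 'green'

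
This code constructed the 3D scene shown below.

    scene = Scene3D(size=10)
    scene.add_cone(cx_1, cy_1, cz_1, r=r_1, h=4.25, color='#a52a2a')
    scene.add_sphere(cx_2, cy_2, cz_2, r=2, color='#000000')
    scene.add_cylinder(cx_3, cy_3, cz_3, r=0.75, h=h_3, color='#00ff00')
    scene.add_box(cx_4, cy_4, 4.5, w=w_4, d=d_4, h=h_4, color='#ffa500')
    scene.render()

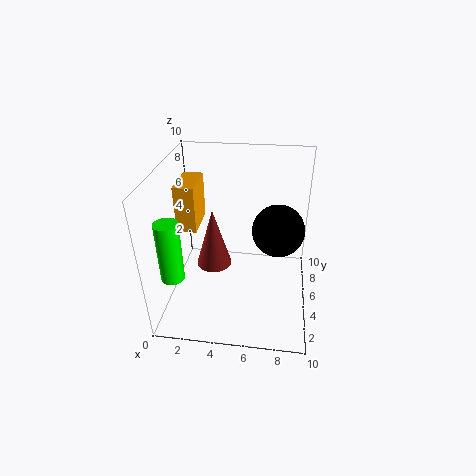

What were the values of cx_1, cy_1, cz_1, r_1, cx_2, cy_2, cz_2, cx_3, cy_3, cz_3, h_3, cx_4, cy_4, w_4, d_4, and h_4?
cx_1 = 3.25
cy_1 = 5
cz_1 = 2.75
r_1 = 1.25
cx_2 = 7.75
cy_2 = 7.5
cz_2 = 4.25
cx_3 = 1.25
cy_3 = 1.75
cz_3 = 3.75
h_3 = 4
cx_4 = 0.25
cy_4 = 6
w_4 = 1.5
d_4 = 3
h_4 = 3.5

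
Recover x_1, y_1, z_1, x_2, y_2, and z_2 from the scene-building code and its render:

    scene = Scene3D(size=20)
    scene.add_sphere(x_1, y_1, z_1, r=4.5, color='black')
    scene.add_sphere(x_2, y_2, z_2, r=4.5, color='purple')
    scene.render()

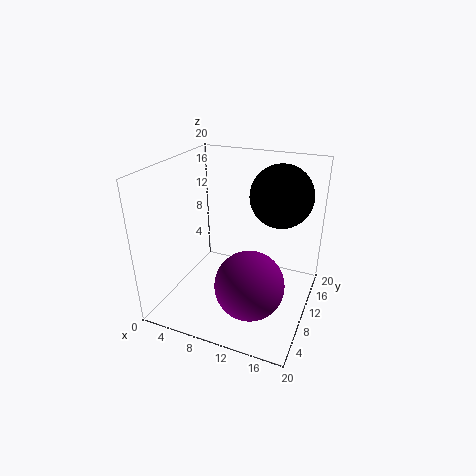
x_1 = 14.5, y_1 = 15, z_1 = 15, x_2 = 13.5, y_2 = 5.5, z_2 = 6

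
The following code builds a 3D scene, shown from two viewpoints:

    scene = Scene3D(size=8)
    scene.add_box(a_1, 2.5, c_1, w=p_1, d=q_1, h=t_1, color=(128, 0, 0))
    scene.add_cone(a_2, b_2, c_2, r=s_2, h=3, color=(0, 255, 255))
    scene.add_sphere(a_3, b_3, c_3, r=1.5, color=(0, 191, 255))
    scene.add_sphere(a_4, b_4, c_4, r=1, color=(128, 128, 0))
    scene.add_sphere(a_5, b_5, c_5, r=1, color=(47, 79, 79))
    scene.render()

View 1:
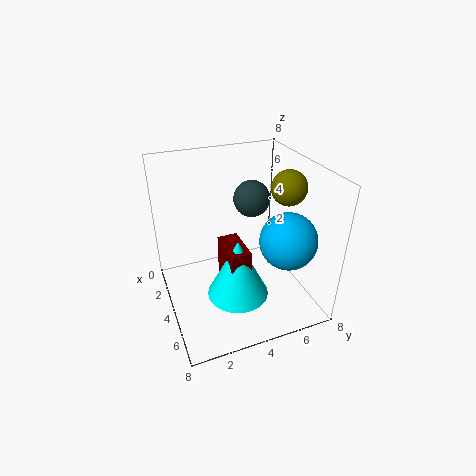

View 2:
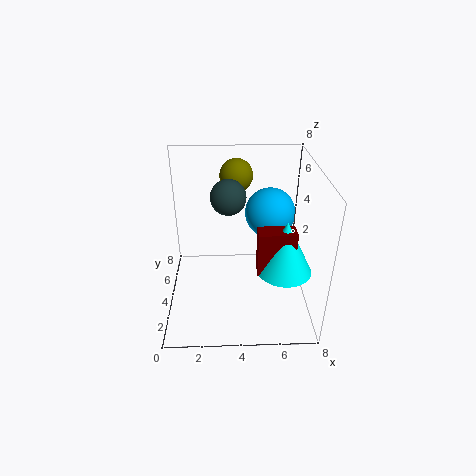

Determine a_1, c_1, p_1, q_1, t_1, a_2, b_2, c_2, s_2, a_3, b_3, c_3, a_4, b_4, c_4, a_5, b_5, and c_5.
a_1 = 5, c_1 = 2.5, p_1 = 2, q_1 = 1, t_1 = 2.5, a_2 = 6.5, b_2 = 3, c_2 = 2.5, s_2 = 1.5, a_3 = 6, b_3 = 6, c_3 = 4.5, a_4 = 4, b_4 = 7, c_4 = 6.5, a_5 = 3.5, b_5 = 5, c_5 = 6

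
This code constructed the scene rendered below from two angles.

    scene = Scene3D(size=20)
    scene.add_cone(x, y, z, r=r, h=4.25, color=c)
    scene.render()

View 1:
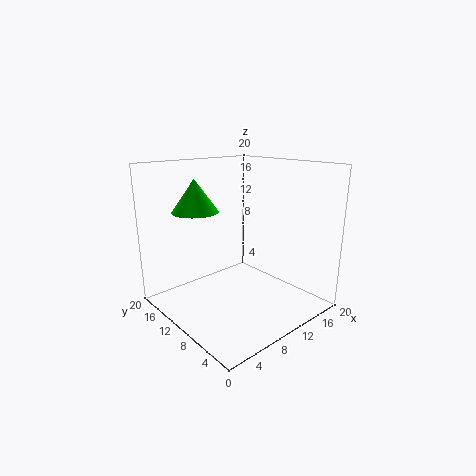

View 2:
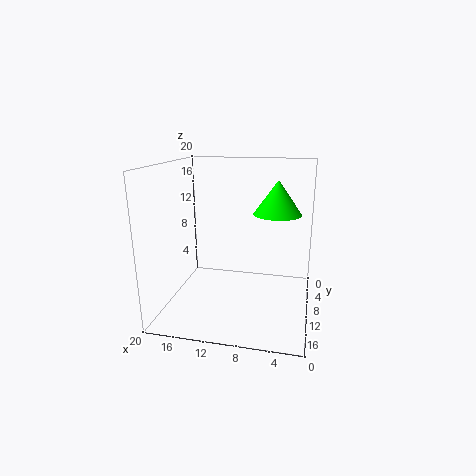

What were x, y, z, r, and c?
x = 4.5
y = 12
z = 14.25
r = 3
c = 'lime'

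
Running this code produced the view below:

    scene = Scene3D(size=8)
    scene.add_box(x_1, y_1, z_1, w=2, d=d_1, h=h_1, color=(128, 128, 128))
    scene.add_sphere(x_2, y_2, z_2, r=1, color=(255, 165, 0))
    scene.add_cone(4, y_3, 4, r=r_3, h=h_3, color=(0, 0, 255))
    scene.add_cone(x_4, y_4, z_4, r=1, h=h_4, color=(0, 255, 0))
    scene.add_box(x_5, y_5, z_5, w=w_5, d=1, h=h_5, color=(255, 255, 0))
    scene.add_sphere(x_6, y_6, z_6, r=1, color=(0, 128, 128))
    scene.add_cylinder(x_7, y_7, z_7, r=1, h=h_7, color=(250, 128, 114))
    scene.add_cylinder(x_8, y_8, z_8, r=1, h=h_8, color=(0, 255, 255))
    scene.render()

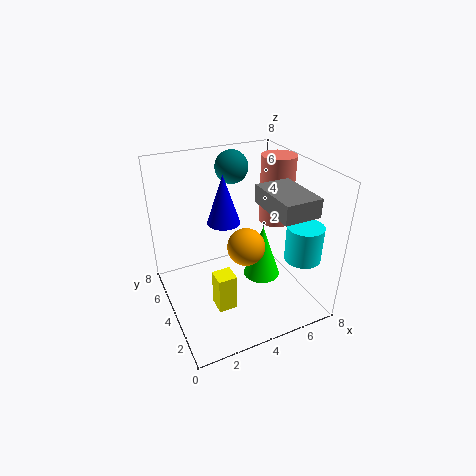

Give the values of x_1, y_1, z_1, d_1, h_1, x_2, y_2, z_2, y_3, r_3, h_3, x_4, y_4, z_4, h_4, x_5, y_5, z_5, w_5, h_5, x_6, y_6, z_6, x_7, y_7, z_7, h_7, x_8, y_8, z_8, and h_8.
x_1 = 5, y_1 = 1, z_1 = 6, d_1 = 3, h_1 = 1, x_2 = 4, y_2 = 3, z_2 = 4, y_3 = 6, r_3 = 1, h_3 = 3, x_4 = 5, y_4 = 3, z_4 = 2, h_4 = 3, x_5 = 2, y_5 = 2, z_5 = 1, w_5 = 1, h_5 = 2, x_6 = 5, y_6 = 7, z_6 = 7, x_7 = 7, y_7 = 5, z_7 = 4, h_7 = 4, x_8 = 7, y_8 = 2, z_8 = 3, h_8 = 2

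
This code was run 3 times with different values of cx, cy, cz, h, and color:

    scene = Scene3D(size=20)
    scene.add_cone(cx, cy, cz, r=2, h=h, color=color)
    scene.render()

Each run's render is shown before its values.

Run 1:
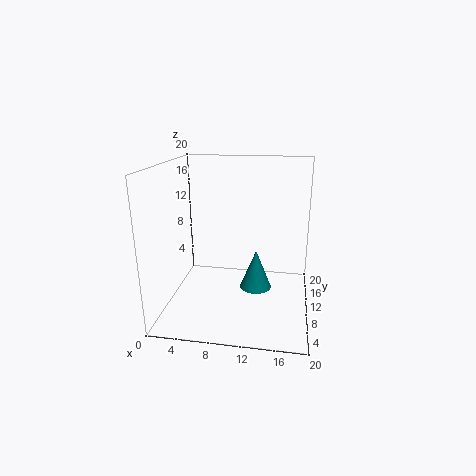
cx = 13; cy = 6; cz = 5; h = 5; color = 'teal'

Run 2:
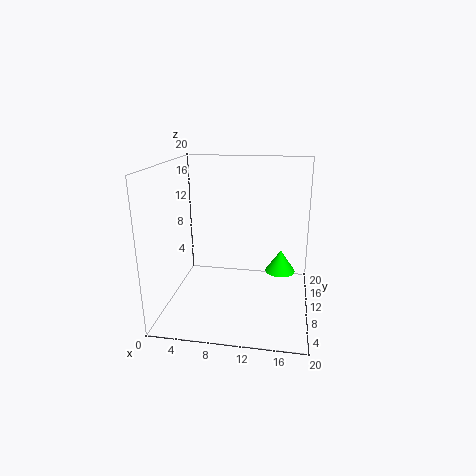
cx = 16; cy = 9; cz = 6; h = 3; color = 'lime'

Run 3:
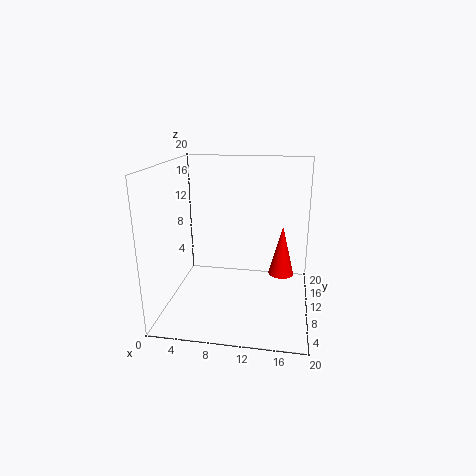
cx = 16; cy = 16; cz = 2; h = 8; color = 'red'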